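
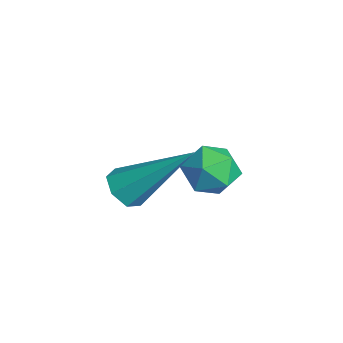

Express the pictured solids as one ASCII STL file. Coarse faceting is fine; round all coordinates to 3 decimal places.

solid 
facet normal 0.275 -0.038 0.961
outer loop
vertex -3.029 2.235 -1.278
vertex -3.617 1.667 -1.132
vertex -2.855 1.427 -1.36
endloop
endfacet
facet normal 0.831 0.124 0.543
outer loop
vertex -3.029 2.235 -1.278
vertex -2.855 1.427 -1.36
vertex -2.571 1.972 -1.919
endloop
endfacet
facet normal 0.670 0.720 0.183
outer loop
vertex -3.029 2.235 -1.278
vertex -2.571 1.972 -1.919
vertex -3.158 2.548 -2.037
endloop
endfacet
facet normal 0.016 0.925 0.379
outer loop
vertex -3.029 2.235 -1.278
vertex -3.158 2.548 -2.037
vertex -3.804 2.36 -1.551
endloop
endfacet
facet normal -0.229 0.458 0.859
outer loop
vertex -3.029 2.235 -1.278
vertex -3.804 2.36 -1.551
vertex -3.617 1.667 -1.132
endloop
endfacet
facet normal 0.912 -0.404 0.070
outer loop
vertex -2.571 1.972 -1.919
vertex -2.855 1.427 -1.36
vertex -2.876 1.24 -2.169
endloop
endfacet
facet normal 0.013 -0.666 0.746
outer loop
vertex -2.855 1.427 -1.36
vertex -3.617 1.667 -1.132
vertex -3.522 1.052 -1.683
endloop
endfacet
facet normal -0.802 0.135 0.582
outer loop
vertex -3.617 1.667 -1.132
vertex -3.804 2.36 -1.551
vertex -4.109 1.628 -1.801
endloop
endfacet
facet normal -0.407 0.892 -0.196
outer loop
vertex -3.804 2.36 -1.551
vertex -3.158 2.548 -2.037
vertex -3.825 2.173 -2.36
endloop
endfacet
facet normal 0.652 0.559 -0.512
outer loop
vertex -3.158 2.548 -2.037
vertex -2.571 1.972 -1.919
vertex -3.063 1.933 -2.588
endloop
endfacet
facet normal -0.016 -0.925 -0.379
outer loop
vertex -3.651 1.365 -2.442
vertex -2.876 1.24 -2.169
vertex -3.522 1.052 -1.683
endloop
endfacet
facet normal -0.670 -0.720 -0.183
outer loop
vertex -3.651 1.365 -2.442
vertex -3.522 1.052 -1.683
vertex -4.109 1.628 -1.801
endloop
endfacet
facet normal -0.831 -0.124 -0.543
outer loop
vertex -3.651 1.365 -2.442
vertex -4.109 1.628 -1.801
vertex -3.825 2.173 -2.36
endloop
endfacet
facet normal -0.275 0.038 -0.961
outer loop
vertex -3.651 1.365 -2.442
vertex -3.825 2.173 -2.36
vertex -3.063 1.933 -2.588
endloop
endfacet
facet normal 0.229 -0.458 -0.859
outer loop
vertex -3.651 1.365 -2.442
vertex -3.063 1.933 -2.588
vertex -2.876 1.24 -2.169
endloop
endfacet
facet normal 0.407 -0.892 0.196
outer loop
vertex -3.522 1.052 -1.683
vertex -2.876 1.24 -2.169
vertex -2.855 1.427 -1.36
endloop
endfacet
facet normal -0.652 -0.559 0.512
outer loop
vertex -4.109 1.628 -1.801
vertex -3.522 1.052 -1.683
vertex -3.617 1.667 -1.132
endloop
endfacet
facet normal -0.912 0.404 -0.070
outer loop
vertex -3.825 2.173 -2.36
vertex -4.109 1.628 -1.801
vertex -3.804 2.36 -1.551
endloop
endfacet
facet normal -0.013 0.666 -0.746
outer loop
vertex -3.063 1.933 -2.588
vertex -3.825 2.173 -2.36
vertex -3.158 2.548 -2.037
endloop
endfacet
facet normal 0.802 -0.135 -0.582
outer loop
vertex -2.876 1.24 -2.169
vertex -3.063 1.933 -2.588
vertex -2.571 1.972 -1.919
endloop
endfacet
facet normal -0.334 -0.654 -0.678
outer loop
vertex -0.762 -1.382 0.044
vertex -1.142 -0.969 -0.167
vertex -0.578 -1.08 -0.338
endloop
endfacet
facet normal 0.929 -0.313 0.200
outer loop
vertex -0.762 -1.382 0.044
vertex -0.578 -1.08 -0.338
vertex -0.418 0.449 1.307
endloop
endfacet
facet normal -0.334 -0.654 -0.679
outer loop
vertex -0.578 -1.08 -0.338
vertex -1.142 -0.969 -0.167
vertex -0.819 -0.694 -0.591
endloop
endfacet
facet normal 0.878 0.306 -0.369
outer loop
vertex -0.578 -1.08 -0.338
vertex -0.819 -0.694 -0.591
vertex -0.418 0.449 1.307
endloop
endfacet
facet normal -0.334 -0.654 -0.679
outer loop
vertex -0.819 -0.694 -0.591
vertex -1.142 -0.969 -0.167
vertex -1.303 -0.515 -0.525
endloop
endfacet
facet normal 0.227 0.812 -0.537
outer loop
vertex -0.819 -0.694 -0.591
vertex -1.303 -0.515 -0.525
vertex -0.418 0.449 1.307
endloop
endfacet
facet normal -0.334 -0.654 -0.679
outer loop
vertex -1.303 -0.515 -0.525
vertex -1.142 -0.969 -0.167
vertex -1.667 -0.678 -0.189
endloop
endfacet
facet normal -0.534 0.827 -0.177
outer loop
vertex -1.303 -0.515 -0.525
vertex -1.667 -0.678 -0.189
vertex -0.418 0.449 1.307
endloop
endfacet
facet normal -0.334 -0.654 -0.679
outer loop
vertex -1.667 -0.678 -0.189
vertex -1.142 -0.969 -0.167
vertex -1.635 -1.06 0.163
endloop
endfacet
facet normal -0.832 0.337 0.441
outer loop
vertex -1.667 -0.678 -0.189
vertex -1.635 -1.06 0.163
vertex -0.418 0.449 1.307
endloop
endfacet
facet normal -0.334 -0.654 -0.679
outer loop
vertex -1.635 -1.06 0.163
vertex -1.142 -0.969 -0.167
vertex -1.232 -1.374 0.267
endloop
endfacet
facet normal -0.443 -0.287 0.849
outer loop
vertex -1.635 -1.06 0.163
vertex -1.232 -1.374 0.267
vertex -0.418 0.449 1.307
endloop
endfacet
facet normal -0.333 -0.654 -0.679
outer loop
vertex -1.232 -1.374 0.267
vertex -1.142 -0.969 -0.167
vertex -0.762 -1.382 0.044
endloop
endfacet
facet normal 0.342 -0.576 0.742
outer loop
vertex -1.232 -1.374 0.267
vertex -0.762 -1.382 0.044
vertex -0.418 0.449 1.307
endloop
endfacet

endsolid


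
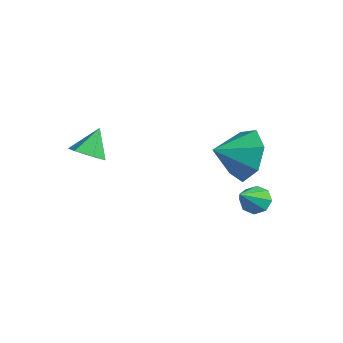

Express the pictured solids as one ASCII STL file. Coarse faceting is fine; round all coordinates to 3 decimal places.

solid 
facet normal -0.374 0.657 -0.654
outer loop
vertex 2.332 -0.666 2.251
vertex 2.029 -0.44 2.651
vertex 2.534 -0.354 2.449
endloop
endfacet
facet normal 0.875 -0.362 -0.322
outer loop
vertex 2.332 -0.666 2.251
vertex 2.534 -0.354 2.449
vertex 2.531 -1.32 3.529
endloop
endfacet
facet normal -0.374 0.656 -0.655
outer loop
vertex 2.534 -0.354 2.449
vertex 2.029 -0.44 2.651
vertex 2.44 -0.092 2.765
endloop
endfacet
facet normal 0.974 0.167 0.152
outer loop
vertex 2.534 -0.354 2.449
vertex 2.44 -0.092 2.765
vertex 2.531 -1.32 3.529
endloop
endfacet
facet normal -0.375 0.657 -0.654
outer loop
vertex 2.44 -0.092 2.765
vertex 2.029 -0.44 2.651
vertex 2.106 -0.034 3.015
endloop
endfacet
facet normal 0.582 0.460 0.671
outer loop
vertex 2.44 -0.092 2.765
vertex 2.106 -0.034 3.015
vertex 2.531 -1.32 3.529
endloop
endfacet
facet normal -0.374 0.657 -0.654
outer loop
vertex 2.106 -0.034 3.015
vertex 2.029 -0.44 2.651
vertex 1.727 -0.214 3.051
endloop
endfacet
facet normal -0.077 0.348 0.934
outer loop
vertex 2.106 -0.034 3.015
vertex 1.727 -0.214 3.051
vertex 2.531 -1.32 3.529
endloop
endfacet
facet normal -0.376 0.656 -0.654
outer loop
vertex 1.727 -0.214 3.051
vertex 2.029 -0.44 2.651
vertex 1.525 -0.526 2.854
endloop
endfacet
facet normal -0.609 -0.103 0.787
outer loop
vertex 1.727 -0.214 3.051
vertex 1.525 -0.526 2.854
vertex 2.531 -1.32 3.529
endloop
endfacet
facet normal -0.375 0.657 -0.653
outer loop
vertex 1.525 -0.526 2.854
vertex 2.029 -0.44 2.651
vertex 1.618 -0.787 2.538
endloop
endfacet
facet normal -0.709 -0.632 0.313
outer loop
vertex 1.525 -0.526 2.854
vertex 1.618 -0.787 2.538
vertex 2.531 -1.32 3.529
endloop
endfacet
facet normal -0.374 0.657 -0.655
outer loop
vertex 1.618 -0.787 2.538
vertex 2.029 -0.44 2.651
vertex 1.952 -0.846 2.288
endloop
endfacet
facet normal -0.317 -0.926 -0.206
outer loop
vertex 1.618 -0.787 2.538
vertex 1.952 -0.846 2.288
vertex 2.531 -1.32 3.529
endloop
endfacet
facet normal -0.375 0.656 -0.655
outer loop
vertex 1.952 -0.846 2.288
vertex 2.029 -0.44 2.651
vertex 2.332 -0.666 2.251
endloop
endfacet
facet normal 0.340 -0.815 -0.470
outer loop
vertex 1.952 -0.846 2.288
vertex 2.332 -0.666 2.251
vertex 2.531 -1.32 3.529
endloop
endfacet
facet normal 0.117 0.904 -0.410
outer loop
vertex 1.07 -0.358 2.883
vertex 0.493 0.075 3.673
vertex 1.55 -0.082 3.628
endloop
endfacet
facet normal 0.600 -0.795 -0.092
outer loop
vertex 1.07 -0.358 2.883
vertex 1.55 -0.082 3.628
vertex 0.347 -1.055 4.187
endloop
endfacet
facet normal 0.117 0.904 -0.411
outer loop
vertex 1.55 -0.082 3.628
vertex 0.493 0.075 3.673
vertex 1.235 0.313 4.407
endloop
endfacet
facet normal 0.668 -0.519 0.533
outer loop
vertex 1.55 -0.082 3.628
vertex 1.235 0.313 4.407
vertex 0.347 -1.055 4.187
endloop
endfacet
facet normal 0.116 0.905 -0.410
outer loop
vertex 1.235 0.313 4.407
vertex 0.493 0.075 3.673
vertex 0.36 0.528 4.634
endloop
endfacet
facet normal 0.179 -0.269 0.946
outer loop
vertex 1.235 0.313 4.407
vertex 0.36 0.528 4.634
vertex 0.347 -1.055 4.187
endloop
endfacet
facet normal 0.117 0.904 -0.410
outer loop
vertex 0.36 0.528 4.634
vertex 0.493 0.075 3.673
vertex -0.414 0.403 4.137
endloop
endfacet
facet normal -0.499 -0.232 0.835
outer loop
vertex 0.36 0.528 4.634
vertex -0.414 0.403 4.137
vertex 0.347 -1.055 4.187
endloop
endfacet
facet normal 0.117 0.904 -0.411
outer loop
vertex -0.414 0.403 4.137
vertex 0.493 0.075 3.673
vertex -0.506 0.03 3.291
endloop
endfacet
facet normal -0.854 -0.436 0.285
outer loop
vertex -0.414 0.403 4.137
vertex -0.506 0.03 3.291
vertex 0.347 -1.055 4.187
endloop
endfacet
facet normal 0.116 0.905 -0.410
outer loop
vertex -0.506 0.03 3.291
vertex 0.493 0.075 3.673
vertex 0.155 -0.308 2.733
endloop
endfacet
facet normal -0.619 -0.729 -0.292
outer loop
vertex -0.506 0.03 3.291
vertex 0.155 -0.308 2.733
vertex 0.347 -1.055 4.187
endloop
endfacet
facet normal 0.117 0.904 -0.410
outer loop
vertex 0.155 -0.308 2.733
vertex 0.493 0.075 3.673
vertex 1.07 -0.358 2.883
endloop
endfacet
facet normal 0.027 -0.888 -0.460
outer loop
vertex 0.155 -0.308 2.733
vertex 1.07 -0.358 2.883
vertex 0.347 -1.055 4.187
endloop
endfacet
facet normal 0.276 -0.555 -0.785
outer loop
vertex -1.716 -3.808 3.346
vertex -2.166 -4.25 3.5
vertex -2.316 -3.76 3.101
endloop
endfacet
facet normal 0.114 0.990 -0.086
outer loop
vertex -1.716 -3.808 3.346
vertex -2.316 -3.76 3.101
vertex -2.474 -3.63 4.38
endloop
endfacet
facet normal 0.275 -0.555 -0.785
outer loop
vertex -2.316 -3.76 3.101
vertex -2.166 -4.25 3.5
vertex -2.766 -4.202 3.256
endloop
endfacet
facet normal -0.719 0.677 -0.158
outer loop
vertex -2.316 -3.76 3.101
vertex -2.766 -4.202 3.256
vertex -2.474 -3.63 4.38
endloop
endfacet
facet normal 0.275 -0.554 -0.786
outer loop
vertex -2.766 -4.202 3.256
vertex -2.166 -4.25 3.5
vertex -2.616 -4.693 3.655
endloop
endfacet
facet normal -0.957 -0.064 0.281
outer loop
vertex -2.766 -4.202 3.256
vertex -2.616 -4.693 3.655
vertex -2.474 -3.63 4.38
endloop
endfacet
facet normal 0.275 -0.554 -0.786
outer loop
vertex -2.616 -4.693 3.655
vertex -2.166 -4.25 3.5
vertex -2.016 -4.741 3.899
endloop
endfacet
facet normal -0.361 -0.492 0.792
outer loop
vertex -2.616 -4.693 3.655
vertex -2.016 -4.741 3.899
vertex -2.474 -3.63 4.38
endloop
endfacet
facet normal 0.276 -0.554 -0.785
outer loop
vertex -2.016 -4.741 3.899
vertex -2.166 -4.25 3.5
vertex -1.565 -4.298 3.745
endloop
endfacet
facet normal 0.471 -0.180 0.864
outer loop
vertex -2.016 -4.741 3.899
vertex -1.565 -4.298 3.745
vertex -2.474 -3.63 4.38
endloop
endfacet
facet normal 0.276 -0.554 -0.785
outer loop
vertex -1.565 -4.298 3.745
vertex -2.166 -4.25 3.5
vertex -1.716 -3.808 3.346
endloop
endfacet
facet normal 0.710 0.563 0.423
outer loop
vertex -1.565 -4.298 3.745
vertex -1.716 -3.808 3.346
vertex -2.474 -3.63 4.38
endloop
endfacet

endsolid


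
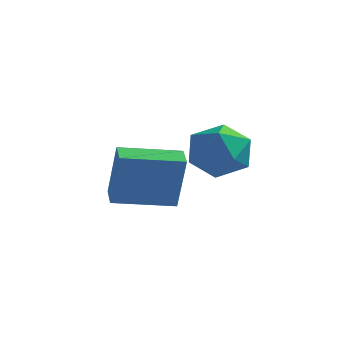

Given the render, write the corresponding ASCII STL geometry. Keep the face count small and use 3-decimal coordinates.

solid 
facet normal -0.995 0.094 0.029
outer loop
vertex 1.207 -3.071 1.613
vertex 1.241 -3.026 2.62
vertex 1.305 -2.179 2.075
endloop
endfacet
facet normal -0.730 0.376 -0.570
outer loop
vertex 1.207 -3.071 1.613
vertex 1.305 -2.179 2.075
vertex 1.847 -2.381 1.248
endloop
endfacet
facet normal -0.375 -0.137 -0.917
outer loop
vertex 1.207 -3.071 1.613
vertex 1.847 -2.381 1.248
vertex 2.118 -3.352 1.282
endloop
endfacet
facet normal -0.420 -0.736 -0.531
outer loop
vertex 1.207 -3.071 1.613
vertex 2.118 -3.352 1.282
vertex 1.744 -3.751 2.13
endloop
endfacet
facet normal -0.803 -0.593 0.054
outer loop
vertex 1.207 -3.071 1.613
vertex 1.744 -3.751 2.13
vertex 1.241 -3.026 2.62
endloop
endfacet
facet normal -0.264 0.883 -0.388
outer loop
vertex 1.847 -2.381 1.248
vertex 1.305 -2.179 2.075
vertex 2.276 -1.909 2.03
endloop
endfacet
facet normal -0.691 0.427 0.583
outer loop
vertex 1.305 -2.179 2.075
vertex 1.241 -3.026 2.62
vertex 1.902 -2.308 2.878
endloop
endfacet
facet normal -0.381 -0.684 0.622
outer loop
vertex 1.241 -3.026 2.62
vertex 1.744 -3.751 2.13
vertex 2.173 -3.279 2.912
endloop
endfacet
facet normal 0.239 -0.915 -0.325
outer loop
vertex 1.744 -3.751 2.13
vertex 2.118 -3.352 1.282
vertex 2.715 -3.481 2.085
endloop
endfacet
facet normal 0.312 0.054 -0.949
outer loop
vertex 2.118 -3.352 1.282
vertex 1.847 -2.381 1.248
vertex 2.779 -2.634 1.54
endloop
endfacet
facet normal 0.420 0.736 0.531
outer loop
vertex 2.813 -2.589 2.547
vertex 2.276 -1.909 2.03
vertex 1.902 -2.308 2.878
endloop
endfacet
facet normal 0.375 0.137 0.917
outer loop
vertex 2.813 -2.589 2.547
vertex 1.902 -2.308 2.878
vertex 2.173 -3.279 2.912
endloop
endfacet
facet normal 0.730 -0.376 0.570
outer loop
vertex 2.813 -2.589 2.547
vertex 2.173 -3.279 2.912
vertex 2.715 -3.481 2.085
endloop
endfacet
facet normal 0.995 -0.094 -0.029
outer loop
vertex 2.813 -2.589 2.547
vertex 2.715 -3.481 2.085
vertex 2.779 -2.634 1.54
endloop
endfacet
facet normal 0.803 0.593 -0.054
outer loop
vertex 2.813 -2.589 2.547
vertex 2.779 -2.634 1.54
vertex 2.276 -1.909 2.03
endloop
endfacet
facet normal -0.239 0.915 0.325
outer loop
vertex 1.902 -2.308 2.878
vertex 2.276 -1.909 2.03
vertex 1.305 -2.179 2.075
endloop
endfacet
facet normal -0.312 -0.054 0.949
outer loop
vertex 2.173 -3.279 2.912
vertex 1.902 -2.308 2.878
vertex 1.241 -3.026 2.62
endloop
endfacet
facet normal 0.264 -0.883 0.388
outer loop
vertex 2.715 -3.481 2.085
vertex 2.173 -3.279 2.912
vertex 1.744 -3.751 2.13
endloop
endfacet
facet normal 0.691 -0.427 -0.583
outer loop
vertex 2.779 -2.634 1.54
vertex 2.715 -3.481 2.085
vertex 2.118 -3.352 1.282
endloop
endfacet
facet normal 0.381 0.684 -0.622
outer loop
vertex 2.276 -1.909 2.03
vertex 2.779 -2.634 1.54
vertex 1.847 -2.381 1.248
endloop
endfacet
facet normal -0.831 -0.542 0.126
outer loop
vertex -1.053 -2.795 1.308
vertex -1.482 -2.108 1.437
vertex -1.412 -2.674 -0.533
endloop
endfacet
facet normal 0.523 -0.837 -0.157
outer loop
vertex 0.182 -1.632 -0.777
vertex -1.053 -2.795 1.308
vertex -1.412 -2.674 -0.533
endloop
endfacet
facet normal -0.830 -0.543 0.127
outer loop
vertex -1.412 -2.674 -0.533
vertex -1.482 -2.108 1.437
vertex -1.842 -1.987 -0.405
endloop
endfacet
facet normal -0.191 0.063 -0.980
outer loop
vertex -1.842 -1.987 -0.405
vertex 0.182 -1.632 -0.777
vertex -1.412 -2.674 -0.533
endloop
endfacet
facet normal 0.192 -0.064 0.979
outer loop
vertex -1.053 -2.795 1.308
vertex 0.112 -1.066 1.193
vertex -1.482 -2.108 1.437
endloop
endfacet
facet normal 0.523 -0.838 -0.157
outer loop
vertex 0.542 -1.753 1.065
vertex -1.053 -2.795 1.308
vertex 0.182 -1.632 -0.777
endloop
endfacet
facet normal 0.191 -0.063 0.980
outer loop
vertex 0.542 -1.753 1.065
vertex 0.112 -1.066 1.193
vertex -1.053 -2.795 1.308
endloop
endfacet
facet normal -0.523 0.837 0.157
outer loop
vertex -1.482 -2.108 1.437
vertex 0.112 -1.066 1.193
vertex -1.842 -1.987 -0.405
endloop
endfacet
facet normal -0.191 0.064 -0.979
outer loop
vertex -0.247 -0.945 -0.648
vertex 0.182 -1.632 -0.777
vertex -1.842 -1.987 -0.405
endloop
endfacet
facet normal -0.523 0.838 0.157
outer loop
vertex -1.842 -1.987 -0.405
vertex 0.112 -1.066 1.193
vertex -0.247 -0.945 -0.648
endloop
endfacet
facet normal 0.831 0.542 -0.127
outer loop
vertex -0.247 -0.945 -0.648
vertex 0.542 -1.753 1.065
vertex 0.182 -1.632 -0.777
endloop
endfacet
facet normal 0.830 0.543 -0.126
outer loop
vertex 0.112 -1.066 1.193
vertex 0.542 -1.753 1.065
vertex -0.247 -0.945 -0.648
endloop
endfacet

endsolid


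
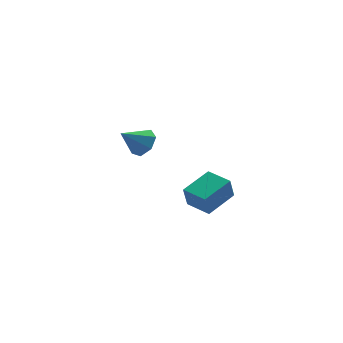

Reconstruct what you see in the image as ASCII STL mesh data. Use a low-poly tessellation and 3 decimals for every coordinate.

solid 
facet normal -0.844 -0.467 -0.263
outer loop
vertex -0.362 -4.388 1.455
vertex -1.121 -3.037 1.494
vertex -0.07 -4.187 0.163
endloop
endfacet
facet normal 0.490 -0.872 -0.025
outer loop
vertex 1.601 -3.263 0.686
vertex -0.362 -4.388 1.455
vertex -0.07 -4.187 0.163
endloop
endfacet
facet normal -0.844 -0.467 -0.263
outer loop
vertex -0.07 -4.187 0.163
vertex -1.121 -3.037 1.494
vertex -0.829 -2.836 0.202
endloop
endfacet
facet normal 0.218 0.151 -0.964
outer loop
vertex -0.829 -2.836 0.202
vertex 1.601 -3.263 0.686
vertex -0.07 -4.187 0.163
endloop
endfacet
facet normal -0.218 -0.151 0.964
outer loop
vertex -0.362 -4.388 1.455
vertex 0.55 -2.113 2.017
vertex -1.121 -3.037 1.494
endloop
endfacet
facet normal 0.490 -0.872 -0.025
outer loop
vertex 1.309 -3.464 1.978
vertex -0.362 -4.388 1.455
vertex 1.601 -3.263 0.686
endloop
endfacet
facet normal -0.218 -0.151 0.964
outer loop
vertex 1.309 -3.464 1.978
vertex 0.55 -2.113 2.017
vertex -0.362 -4.388 1.455
endloop
endfacet
facet normal -0.490 0.872 0.025
outer loop
vertex -1.121 -3.037 1.494
vertex 0.55 -2.113 2.017
vertex -0.829 -2.836 0.202
endloop
endfacet
facet normal 0.218 0.151 -0.964
outer loop
vertex 0.842 -1.912 0.725
vertex 1.601 -3.263 0.686
vertex -0.829 -2.836 0.202
endloop
endfacet
facet normal -0.490 0.872 0.025
outer loop
vertex -0.829 -2.836 0.202
vertex 0.55 -2.113 2.017
vertex 0.842 -1.912 0.725
endloop
endfacet
facet normal 0.844 0.467 0.263
outer loop
vertex 0.842 -1.912 0.725
vertex 1.309 -3.464 1.978
vertex 1.601 -3.263 0.686
endloop
endfacet
facet normal 0.844 0.467 0.263
outer loop
vertex 0.55 -2.113 2.017
vertex 1.309 -3.464 1.978
vertex 0.842 -1.912 0.725
endloop
endfacet
facet normal 0.764 0.093 -0.638
outer loop
vertex -0.758 3.183 1.75
vertex -1.355 3.66 1.105
vertex -0.792 4.046 1.835
endloop
endfacet
facet normal 0.220 -0.087 0.972
outer loop
vertex -0.758 3.183 1.75
vertex -0.792 4.046 1.835
vertex -2.685 3.5 2.215
endloop
endfacet
facet normal 0.764 0.092 -0.638
outer loop
vertex -0.792 4.046 1.835
vertex -1.355 3.66 1.105
vertex -1.249 4.618 1.37
endloop
endfacet
facet normal -0.021 0.620 0.784
outer loop
vertex -0.792 4.046 1.835
vertex -1.249 4.618 1.37
vertex -2.685 3.5 2.215
endloop
endfacet
facet normal 0.765 0.092 -0.638
outer loop
vertex -1.249 4.618 1.37
vertex -1.355 3.66 1.105
vertex -1.786 4.469 0.705
endloop
endfacet
facet normal -0.511 0.829 0.227
outer loop
vertex -1.249 4.618 1.37
vertex -1.786 4.469 0.705
vertex -2.685 3.5 2.215
endloop
endfacet
facet normal 0.764 0.092 -0.638
outer loop
vertex -1.786 4.469 0.705
vertex -1.355 3.66 1.105
vertex -1.999 3.71 0.341
endloop
endfacet
facet normal -0.881 0.381 -0.280
outer loop
vertex -1.786 4.469 0.705
vertex -1.999 3.71 0.341
vertex -2.685 3.5 2.215
endloop
endfacet
facet normal 0.764 0.093 -0.638
outer loop
vertex -1.999 3.71 0.341
vertex -1.355 3.66 1.105
vertex -1.726 2.914 0.552
endloop
endfacet
facet normal -0.851 -0.386 -0.355
outer loop
vertex -1.999 3.71 0.341
vertex -1.726 2.914 0.552
vertex -2.685 3.5 2.215
endloop
endfacet
facet normal 0.765 0.092 -0.638
outer loop
vertex -1.726 2.914 0.552
vertex -1.355 3.66 1.105
vertex -1.174 2.679 1.18
endloop
endfacet
facet normal -0.446 -0.893 0.058
outer loop
vertex -1.726 2.914 0.552
vertex -1.174 2.679 1.18
vertex -2.685 3.5 2.215
endloop
endfacet
facet normal 0.764 0.092 -0.639
outer loop
vertex -1.174 2.679 1.18
vertex -1.355 3.66 1.105
vertex -0.758 3.183 1.75
endloop
endfacet
facet normal 0.032 -0.760 0.649
outer loop
vertex -1.174 2.679 1.18
vertex -0.758 3.183 1.75
vertex -2.685 3.5 2.215
endloop
endfacet

endsolid


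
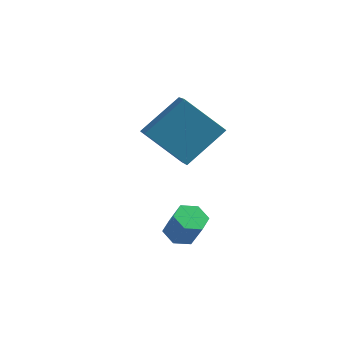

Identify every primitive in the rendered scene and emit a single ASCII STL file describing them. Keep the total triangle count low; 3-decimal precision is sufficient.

solid 
facet normal -0.399 0.228 -0.888
outer loop
vertex -2.241 -0.121 -4.303
vertex -2.834 -0.469 -4.126
vertex -2.771 0.222 -3.977
endloop
endfacet
facet normal 0.533 0.846 -0.023
outer loop
vertex -2.241 -0.121 -4.303
vertex -2.771 0.222 -3.977
vertex -1.714 -0.422 -3.131
endloop
endfacet
facet normal 0.534 0.845 -0.023
outer loop
vertex -1.714 -0.422 -3.131
vertex -2.771 0.222 -3.977
vertex -2.243 -0.079 -2.805
endloop
endfacet
facet normal 0.400 -0.228 0.888
outer loop
vertex -1.714 -0.422 -3.131
vertex -2.243 -0.079 -2.805
vertex -2.306 -0.771 -2.954
endloop
endfacet
facet normal -0.400 0.228 -0.888
outer loop
vertex -2.771 0.222 -3.977
vertex -2.834 -0.469 -4.126
vertex -3.363 -0.127 -3.8
endloop
endfacet
facet normal -0.380 0.840 0.387
outer loop
vertex -2.771 0.222 -3.977
vertex -3.363 -0.127 -3.8
vertex -2.243 -0.079 -2.805
endloop
endfacet
facet normal -0.379 0.841 0.386
outer loop
vertex -2.243 -0.079 -2.805
vertex -3.363 -0.127 -3.8
vertex -2.836 -0.428 -2.628
endloop
endfacet
facet normal 0.399 -0.228 0.888
outer loop
vertex -2.243 -0.079 -2.805
vertex -2.836 -0.428 -2.628
vertex -2.306 -0.771 -2.954
endloop
endfacet
facet normal -0.400 0.228 -0.888
outer loop
vertex -3.363 -0.127 -3.8
vertex -2.834 -0.469 -4.126
vertex -3.426 -0.818 -3.949
endloop
endfacet
facet normal -0.913 -0.005 0.409
outer loop
vertex -3.363 -0.127 -3.8
vertex -3.426 -0.818 -3.949
vertex -2.836 -0.428 -2.628
endloop
endfacet
facet normal -0.913 -0.005 0.409
outer loop
vertex -2.836 -0.428 -2.628
vertex -3.426 -0.818 -3.949
vertex -2.899 -1.119 -2.777
endloop
endfacet
facet normal 0.399 -0.228 0.888
outer loop
vertex -2.836 -0.428 -2.628
vertex -2.899 -1.119 -2.777
vertex -2.306 -0.771 -2.954
endloop
endfacet
facet normal -0.400 0.228 -0.888
outer loop
vertex -3.426 -0.818 -3.949
vertex -2.834 -0.469 -4.126
vertex -2.897 -1.161 -4.275
endloop
endfacet
facet normal -0.534 -0.845 0.023
outer loop
vertex -3.426 -0.818 -3.949
vertex -2.897 -1.161 -4.275
vertex -2.899 -1.119 -2.777
endloop
endfacet
facet normal -0.533 -0.846 0.023
outer loop
vertex -2.899 -1.119 -2.777
vertex -2.897 -1.161 -4.275
vertex -2.369 -1.462 -3.103
endloop
endfacet
facet normal 0.399 -0.228 0.888
outer loop
vertex -2.899 -1.119 -2.777
vertex -2.369 -1.462 -3.103
vertex -2.306 -0.771 -2.954
endloop
endfacet
facet normal -0.399 0.228 -0.888
outer loop
vertex -2.897 -1.161 -4.275
vertex -2.834 -0.469 -4.126
vertex -2.304 -0.812 -4.452
endloop
endfacet
facet normal 0.379 -0.841 -0.387
outer loop
vertex -2.897 -1.161 -4.275
vertex -2.304 -0.812 -4.452
vertex -2.369 -1.462 -3.103
endloop
endfacet
facet normal 0.380 -0.840 -0.387
outer loop
vertex -2.369 -1.462 -3.103
vertex -2.304 -0.812 -4.452
vertex -1.777 -1.113 -3.28
endloop
endfacet
facet normal 0.400 -0.228 0.888
outer loop
vertex -2.369 -1.462 -3.103
vertex -1.777 -1.113 -3.28
vertex -2.306 -0.771 -2.954
endloop
endfacet
facet normal -0.399 0.228 -0.888
outer loop
vertex -2.304 -0.812 -4.452
vertex -2.834 -0.469 -4.126
vertex -2.241 -0.121 -4.303
endloop
endfacet
facet normal 0.913 0.005 -0.409
outer loop
vertex -2.304 -0.812 -4.452
vertex -2.241 -0.121 -4.303
vertex -1.777 -1.113 -3.28
endloop
endfacet
facet normal 0.913 0.005 -0.409
outer loop
vertex -1.777 -1.113 -3.28
vertex -2.241 -0.121 -4.303
vertex -1.714 -0.422 -3.131
endloop
endfacet
facet normal 0.400 -0.228 0.888
outer loop
vertex -1.777 -1.113 -3.28
vertex -1.714 -0.422 -3.131
vertex -2.306 -0.771 -2.954
endloop
endfacet
facet normal -0.762 0.011 0.647
outer loop
vertex -3.332 1.672 1.872
vertex -3.874 2.783 1.215
vertex -4.468 0.34 0.556
endloop
endfacet
facet normal 0.387 -0.794 0.469
outer loop
vertex -2.806 0.317 -0.855
vertex -3.332 1.672 1.872
vertex -4.468 0.34 0.556
endloop
endfacet
facet normal -0.762 0.011 0.647
outer loop
vertex -4.468 0.34 0.556
vertex -3.874 2.783 1.215
vertex -5.01 1.451 -0.101
endloop
endfacet
facet normal -0.519 -0.608 -0.601
outer loop
vertex -5.01 1.451 -0.101
vertex -2.806 0.317 -0.855
vertex -4.468 0.34 0.556
endloop
endfacet
facet normal 0.519 0.608 0.601
outer loop
vertex -3.332 1.672 1.872
vertex -2.212 2.76 -0.196
vertex -3.874 2.783 1.215
endloop
endfacet
facet normal 0.387 -0.794 0.469
outer loop
vertex -1.67 1.649 0.461
vertex -3.332 1.672 1.872
vertex -2.806 0.317 -0.855
endloop
endfacet
facet normal 0.519 0.608 0.601
outer loop
vertex -1.67 1.649 0.461
vertex -2.212 2.76 -0.196
vertex -3.332 1.672 1.872
endloop
endfacet
facet normal -0.387 0.794 -0.469
outer loop
vertex -3.874 2.783 1.215
vertex -2.212 2.76 -0.196
vertex -5.01 1.451 -0.101
endloop
endfacet
facet normal -0.519 -0.608 -0.601
outer loop
vertex -3.348 1.428 -1.512
vertex -2.806 0.317 -0.855
vertex -5.01 1.451 -0.101
endloop
endfacet
facet normal -0.387 0.794 -0.469
outer loop
vertex -5.01 1.451 -0.101
vertex -2.212 2.76 -0.196
vertex -3.348 1.428 -1.512
endloop
endfacet
facet normal 0.762 -0.011 -0.647
outer loop
vertex -3.348 1.428 -1.512
vertex -1.67 1.649 0.461
vertex -2.806 0.317 -0.855
endloop
endfacet
facet normal 0.762 -0.011 -0.647
outer loop
vertex -2.212 2.76 -0.196
vertex -1.67 1.649 0.461
vertex -3.348 1.428 -1.512
endloop
endfacet

endsolid


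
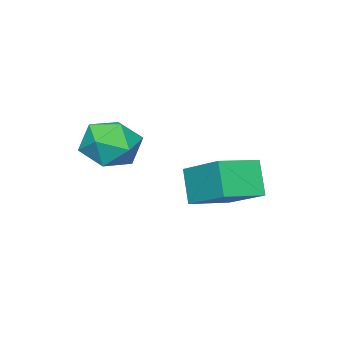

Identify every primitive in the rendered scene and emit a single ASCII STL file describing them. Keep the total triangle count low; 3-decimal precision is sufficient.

solid 
facet normal -0.320 -0.384 0.866
outer loop
vertex -2.202 3.644 2.787
vertex -3.674 4.195 2.487
vertex -2.65 1.948 1.869
endloop
endfacet
facet normal 0.920 -0.344 0.187
outer loop
vertex -2.186 2.505 0.613
vertex -2.202 3.644 2.787
vertex -2.65 1.948 1.869
endloop
endfacet
facet normal -0.320 -0.384 0.866
outer loop
vertex -2.65 1.948 1.869
vertex -3.674 4.195 2.487
vertex -4.122 2.499 1.569
endloop
endfacet
facet normal -0.226 -0.857 -0.464
outer loop
vertex -4.122 2.499 1.569
vertex -2.186 2.505 0.613
vertex -2.65 1.948 1.869
endloop
endfacet
facet normal 0.226 0.857 0.464
outer loop
vertex -2.202 3.644 2.787
vertex -3.21 4.752 1.231
vertex -3.674 4.195 2.487
endloop
endfacet
facet normal 0.920 -0.344 0.187
outer loop
vertex -1.738 4.201 1.531
vertex -2.202 3.644 2.787
vertex -2.186 2.505 0.613
endloop
endfacet
facet normal 0.226 0.857 0.464
outer loop
vertex -1.738 4.201 1.531
vertex -3.21 4.752 1.231
vertex -2.202 3.644 2.787
endloop
endfacet
facet normal -0.920 0.344 -0.187
outer loop
vertex -3.674 4.195 2.487
vertex -3.21 4.752 1.231
vertex -4.122 2.499 1.569
endloop
endfacet
facet normal -0.226 -0.857 -0.464
outer loop
vertex -3.658 3.056 0.313
vertex -2.186 2.505 0.613
vertex -4.122 2.499 1.569
endloop
endfacet
facet normal -0.920 0.344 -0.187
outer loop
vertex -4.122 2.499 1.569
vertex -3.21 4.752 1.231
vertex -3.658 3.056 0.313
endloop
endfacet
facet normal 0.320 0.384 -0.866
outer loop
vertex -3.658 3.056 0.313
vertex -1.738 4.201 1.531
vertex -2.186 2.505 0.613
endloop
endfacet
facet normal 0.320 0.384 -0.866
outer loop
vertex -3.21 4.752 1.231
vertex -1.738 4.201 1.531
vertex -3.658 3.056 0.313
endloop
endfacet
facet normal -0.601 0.333 0.727
outer loop
vertex -0.541 1.987 3.913
vertex -0.562 0.996 4.349
vertex 0.198 1.705 4.653
endloop
endfacet
facet normal -0.170 0.853 0.494
outer loop
vertex -0.541 1.987 3.913
vertex 0.198 1.705 4.653
vertex 0.495 2.271 3.779
endloop
endfacet
facet normal -0.283 0.937 -0.205
outer loop
vertex -0.541 1.987 3.913
vertex 0.495 2.271 3.779
vertex -0.081 1.912 2.935
endloop
endfacet
facet normal -0.784 0.470 -0.405
outer loop
vertex -0.541 1.987 3.913
vertex -0.081 1.912 2.935
vertex -0.735 1.124 3.288
endloop
endfacet
facet normal -0.980 0.096 0.171
outer loop
vertex -0.541 1.987 3.913
vertex -0.735 1.124 3.288
vertex -0.562 0.996 4.349
endloop
endfacet
facet normal 0.504 0.636 0.584
outer loop
vertex 0.495 2.271 3.779
vertex 0.198 1.705 4.653
vertex 1.115 1.456 4.132
endloop
endfacet
facet normal -0.193 -0.204 0.960
outer loop
vertex 0.198 1.705 4.653
vertex -0.562 0.996 4.349
vertex 0.461 0.668 4.485
endloop
endfacet
facet normal -0.807 -0.588 0.061
outer loop
vertex -0.562 0.996 4.349
vertex -0.735 1.124 3.288
vertex -0.115 0.309 3.641
endloop
endfacet
facet normal -0.490 0.017 -0.871
outer loop
vertex -0.735 1.124 3.288
vertex -0.081 1.912 2.935
vertex 0.182 0.875 2.767
endloop
endfacet
facet normal 0.321 0.773 -0.548
outer loop
vertex -0.081 1.912 2.935
vertex 0.495 2.271 3.779
vertex 0.942 1.584 3.071
endloop
endfacet
facet normal 0.784 -0.470 0.405
outer loop
vertex 0.921 0.593 3.507
vertex 1.115 1.456 4.132
vertex 0.461 0.668 4.485
endloop
endfacet
facet normal 0.283 -0.937 0.205
outer loop
vertex 0.921 0.593 3.507
vertex 0.461 0.668 4.485
vertex -0.115 0.309 3.641
endloop
endfacet
facet normal 0.170 -0.853 -0.494
outer loop
vertex 0.921 0.593 3.507
vertex -0.115 0.309 3.641
vertex 0.182 0.875 2.767
endloop
endfacet
facet normal 0.601 -0.333 -0.727
outer loop
vertex 0.921 0.593 3.507
vertex 0.182 0.875 2.767
vertex 0.942 1.584 3.071
endloop
endfacet
facet normal 0.980 -0.096 -0.171
outer loop
vertex 0.921 0.593 3.507
vertex 0.942 1.584 3.071
vertex 1.115 1.456 4.132
endloop
endfacet
facet normal 0.490 -0.017 0.871
outer loop
vertex 0.461 0.668 4.485
vertex 1.115 1.456 4.132
vertex 0.198 1.705 4.653
endloop
endfacet
facet normal -0.321 -0.773 0.548
outer loop
vertex -0.115 0.309 3.641
vertex 0.461 0.668 4.485
vertex -0.562 0.996 4.349
endloop
endfacet
facet normal -0.504 -0.636 -0.584
outer loop
vertex 0.182 0.875 2.767
vertex -0.115 0.309 3.641
vertex -0.735 1.124 3.288
endloop
endfacet
facet normal 0.193 0.204 -0.960
outer loop
vertex 0.942 1.584 3.071
vertex 0.182 0.875 2.767
vertex -0.081 1.912 2.935
endloop
endfacet
facet normal 0.807 0.588 -0.061
outer loop
vertex 1.115 1.456 4.132
vertex 0.942 1.584 3.071
vertex 0.495 2.271 3.779
endloop
endfacet

endsolid


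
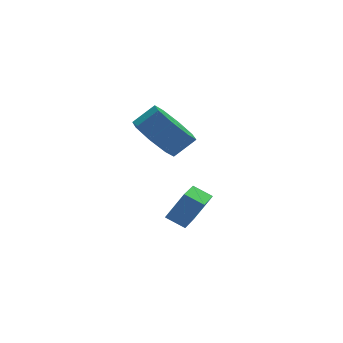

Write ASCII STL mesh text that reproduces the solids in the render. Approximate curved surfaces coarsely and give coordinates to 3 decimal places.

solid 
facet normal -0.748 0.079 -0.659
outer loop
vertex -2.456 2.189 0.956
vertex -2.953 2.811 1.594
vertex -2.276 2.94 0.842
endloop
endfacet
facet normal 0.623 -0.261 -0.737
outer loop
vertex -2.456 2.189 0.956
vertex -2.276 2.94 0.842
vertex -1.671 2.107 1.649
endloop
endfacet
facet normal 0.622 -0.262 -0.737
outer loop
vertex -1.671 2.107 1.649
vertex -2.276 2.94 0.842
vertex -1.491 2.857 1.534
endloop
endfacet
facet normal 0.748 -0.078 0.659
outer loop
vertex -1.671 2.107 1.649
vertex -1.491 2.857 1.534
vertex -2.167 2.729 2.286
endloop
endfacet
facet normal -0.748 0.078 -0.660
outer loop
vertex -2.276 2.94 0.842
vertex -2.953 2.811 1.594
vertex -2.492 3.615 1.167
endloop
endfacet
facet normal 0.604 0.494 -0.625
outer loop
vertex -2.276 2.94 0.842
vertex -2.492 3.615 1.167
vertex -1.491 2.857 1.534
endloop
endfacet
facet normal 0.604 0.494 -0.625
outer loop
vertex -1.491 2.857 1.534
vertex -2.492 3.615 1.167
vertex -1.707 3.533 1.86
endloop
endfacet
facet normal 0.748 -0.079 0.659
outer loop
vertex -1.491 2.857 1.534
vertex -1.707 3.533 1.86
vertex -2.167 2.729 2.286
endloop
endfacet
facet normal -0.748 0.079 -0.659
outer loop
vertex -2.492 3.615 1.167
vertex -2.953 2.811 1.594
vertex -2.978 3.82 1.743
endloop
endfacet
facet normal 0.231 0.962 -0.148
outer loop
vertex -2.492 3.615 1.167
vertex -2.978 3.82 1.743
vertex -1.707 3.533 1.86
endloop
endfacet
facet normal 0.231 0.962 -0.148
outer loop
vertex -1.707 3.533 1.86
vertex -2.978 3.82 1.743
vertex -2.193 3.738 2.435
endloop
endfacet
facet normal 0.747 -0.078 0.660
outer loop
vertex -1.707 3.533 1.86
vertex -2.193 3.738 2.435
vertex -2.167 2.729 2.286
endloop
endfacet
facet normal -0.748 0.079 -0.659
outer loop
vertex -2.978 3.82 1.743
vertex -2.953 2.811 1.594
vertex -3.449 3.433 2.231
endloop
endfacet
facet normal -0.278 0.865 0.418
outer loop
vertex -2.978 3.82 1.743
vertex -3.449 3.433 2.231
vertex -2.193 3.738 2.435
endloop
endfacet
facet normal -0.278 0.865 0.417
outer loop
vertex -2.193 3.738 2.435
vertex -3.449 3.433 2.231
vertex -2.664 3.351 2.924
endloop
endfacet
facet normal 0.748 -0.078 0.659
outer loop
vertex -2.193 3.738 2.435
vertex -2.664 3.351 2.924
vertex -2.167 2.729 2.286
endloop
endfacet
facet normal -0.748 0.078 -0.659
outer loop
vertex -3.449 3.433 2.231
vertex -2.953 2.811 1.594
vertex -3.629 2.683 2.346
endloop
endfacet
facet normal -0.623 0.263 0.737
outer loop
vertex -3.449 3.433 2.231
vertex -3.629 2.683 2.346
vertex -2.664 3.351 2.924
endloop
endfacet
facet normal -0.623 0.261 0.738
outer loop
vertex -2.664 3.351 2.924
vertex -3.629 2.683 2.346
vertex -2.844 2.6 3.038
endloop
endfacet
facet normal 0.748 -0.079 0.659
outer loop
vertex -2.664 3.351 2.924
vertex -2.844 2.6 3.038
vertex -2.167 2.729 2.286
endloop
endfacet
facet normal -0.748 0.079 -0.659
outer loop
vertex -3.629 2.683 2.346
vertex -2.953 2.811 1.594
vertex -3.413 2.007 2.02
endloop
endfacet
facet normal -0.604 -0.494 0.625
outer loop
vertex -3.629 2.683 2.346
vertex -3.413 2.007 2.02
vertex -2.844 2.6 3.038
endloop
endfacet
facet normal -0.604 -0.494 0.625
outer loop
vertex -2.844 2.6 3.038
vertex -3.413 2.007 2.02
vertex -2.628 1.925 2.713
endloop
endfacet
facet normal 0.748 -0.078 0.660
outer loop
vertex -2.844 2.6 3.038
vertex -2.628 1.925 2.713
vertex -2.167 2.729 2.286
endloop
endfacet
facet normal -0.747 0.078 -0.660
outer loop
vertex -3.413 2.007 2.02
vertex -2.953 2.811 1.594
vertex -2.927 1.802 1.445
endloop
endfacet
facet normal -0.231 -0.962 0.148
outer loop
vertex -3.413 2.007 2.02
vertex -2.927 1.802 1.445
vertex -2.628 1.925 2.713
endloop
endfacet
facet normal -0.231 -0.962 0.148
outer loop
vertex -2.628 1.925 2.713
vertex -2.927 1.802 1.445
vertex -2.142 1.72 2.137
endloop
endfacet
facet normal 0.748 -0.079 0.659
outer loop
vertex -2.628 1.925 2.713
vertex -2.142 1.72 2.137
vertex -2.167 2.729 2.286
endloop
endfacet
facet normal -0.748 0.078 -0.659
outer loop
vertex -2.927 1.802 1.445
vertex -2.953 2.811 1.594
vertex -2.456 2.189 0.956
endloop
endfacet
facet normal 0.278 -0.865 -0.417
outer loop
vertex -2.927 1.802 1.445
vertex -2.456 2.189 0.956
vertex -2.142 1.72 2.137
endloop
endfacet
facet normal 0.278 -0.865 -0.417
outer loop
vertex -2.142 1.72 2.137
vertex -2.456 2.189 0.956
vertex -1.671 2.107 1.649
endloop
endfacet
facet normal 0.748 -0.079 0.659
outer loop
vertex -2.142 1.72 2.137
vertex -1.671 2.107 1.649
vertex -2.167 2.729 2.286
endloop
endfacet
facet normal -0.545 -0.798 0.255
outer loop
vertex -1.644 1.473 -1.202
vertex -2.177 1.961 -0.814
vertex -2.295 1.586 -2.24
endloop
endfacet
facet normal 0.650 -0.596 -0.472
outer loop
vertex -1.383 2.919 -2.666
vertex -1.644 1.473 -1.202
vertex -2.295 1.586 -2.24
endloop
endfacet
facet normal -0.545 -0.798 0.255
outer loop
vertex -2.295 1.586 -2.24
vertex -2.177 1.961 -0.814
vertex -2.828 2.074 -1.852
endloop
endfacet
facet normal -0.529 0.093 -0.843
outer loop
vertex -2.828 2.074 -1.852
vertex -1.383 2.919 -2.666
vertex -2.295 1.586 -2.24
endloop
endfacet
facet normal 0.529 -0.093 0.843
outer loop
vertex -1.644 1.473 -1.202
vertex -1.265 3.294 -1.24
vertex -2.177 1.961 -0.814
endloop
endfacet
facet normal 0.650 -0.596 -0.472
outer loop
vertex -0.732 2.806 -1.628
vertex -1.644 1.473 -1.202
vertex -1.383 2.919 -2.666
endloop
endfacet
facet normal 0.529 -0.093 0.843
outer loop
vertex -0.732 2.806 -1.628
vertex -1.265 3.294 -1.24
vertex -1.644 1.473 -1.202
endloop
endfacet
facet normal -0.650 0.596 0.472
outer loop
vertex -2.177 1.961 -0.814
vertex -1.265 3.294 -1.24
vertex -2.828 2.074 -1.852
endloop
endfacet
facet normal -0.529 0.093 -0.843
outer loop
vertex -1.916 3.407 -2.278
vertex -1.383 2.919 -2.666
vertex -2.828 2.074 -1.852
endloop
endfacet
facet normal -0.650 0.596 0.472
outer loop
vertex -2.828 2.074 -1.852
vertex -1.265 3.294 -1.24
vertex -1.916 3.407 -2.278
endloop
endfacet
facet normal 0.545 0.798 -0.255
outer loop
vertex -1.916 3.407 -2.278
vertex -0.732 2.806 -1.628
vertex -1.383 2.919 -2.666
endloop
endfacet
facet normal 0.545 0.798 -0.255
outer loop
vertex -1.265 3.294 -1.24
vertex -0.732 2.806 -1.628
vertex -1.916 3.407 -2.278
endloop
endfacet

endsolid


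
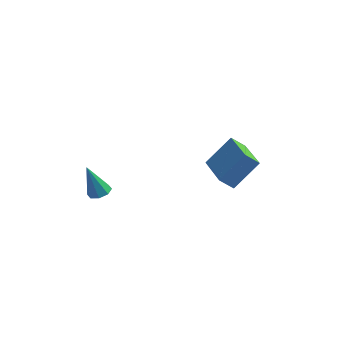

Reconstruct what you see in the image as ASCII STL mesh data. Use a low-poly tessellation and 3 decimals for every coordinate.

solid 
facet normal 0.334 0.009 -0.943
outer loop
vertex -3.121 0.768 -3.332
vertex -3.673 0.598 -3.529
vertex -3.397 1.132 -3.426
endloop
endfacet
facet normal 0.599 0.593 0.538
outer loop
vertex -3.121 0.768 -3.332
vertex -3.397 1.132 -3.426
vertex -4.267 0.582 -1.851
endloop
endfacet
facet normal 0.335 0.009 -0.942
outer loop
vertex -3.397 1.132 -3.426
vertex -3.673 0.598 -3.529
vertex -3.835 1.184 -3.581
endloop
endfacet
facet normal -0.004 0.945 0.328
outer loop
vertex -3.397 1.132 -3.426
vertex -3.835 1.184 -3.581
vertex -4.267 0.582 -1.851
endloop
endfacet
facet normal 0.334 0.009 -0.942
outer loop
vertex -3.835 1.184 -3.581
vertex -3.673 0.598 -3.529
vertex -4.177 0.892 -3.705
endloop
endfacet
facet normal -0.666 0.741 0.092
outer loop
vertex -3.835 1.184 -3.581
vertex -4.177 0.892 -3.705
vertex -4.267 0.582 -1.851
endloop
endfacet
facet normal 0.334 0.009 -0.942
outer loop
vertex -4.177 0.892 -3.705
vertex -3.673 0.598 -3.529
vertex -4.224 0.428 -3.726
endloop
endfacet
facet normal -0.994 0.102 -0.031
outer loop
vertex -4.177 0.892 -3.705
vertex -4.224 0.428 -3.726
vertex -4.267 0.582 -1.851
endloop
endfacet
facet normal 0.334 0.010 -0.943
outer loop
vertex -4.224 0.428 -3.726
vertex -3.673 0.598 -3.529
vertex -3.948 0.063 -3.632
endloop
endfacet
facet normal -0.801 -0.598 0.031
outer loop
vertex -4.224 0.428 -3.726
vertex -3.948 0.063 -3.632
vertex -4.267 0.582 -1.851
endloop
endfacet
facet normal 0.335 0.009 -0.942
outer loop
vertex -3.948 0.063 -3.632
vertex -3.673 0.598 -3.529
vertex -3.511 0.012 -3.477
endloop
endfacet
facet normal -0.197 -0.950 0.242
outer loop
vertex -3.948 0.063 -3.632
vertex -3.511 0.012 -3.477
vertex -4.267 0.582 -1.851
endloop
endfacet
facet normal 0.334 0.009 -0.943
outer loop
vertex -3.511 0.012 -3.477
vertex -3.673 0.598 -3.529
vertex -3.168 0.304 -3.353
endloop
endfacet
facet normal 0.463 -0.747 0.477
outer loop
vertex -3.511 0.012 -3.477
vertex -3.168 0.304 -3.353
vertex -4.267 0.582 -1.851
endloop
endfacet
facet normal 0.334 0.009 -0.943
outer loop
vertex -3.168 0.304 -3.353
vertex -3.673 0.598 -3.529
vertex -3.121 0.768 -3.332
endloop
endfacet
facet normal 0.793 -0.107 0.600
outer loop
vertex -3.168 0.304 -3.353
vertex -3.121 0.768 -3.332
vertex -4.267 0.582 -1.851
endloop
endfacet
facet normal -0.672 -0.261 0.693
outer loop
vertex 2.915 2.054 -0.574
vertex 1.835 3.788 -0.967
vertex 1.927 1.144 -1.875
endloop
endfacet
facet normal 0.519 -0.834 0.189
outer loop
vertex 2.565 1.392 -2.533
vertex 2.915 2.054 -0.574
vertex 1.927 1.144 -1.875
endloop
endfacet
facet normal -0.671 -0.261 0.693
outer loop
vertex 1.927 1.144 -1.875
vertex 1.835 3.788 -0.967
vertex 0.847 2.878 -2.267
endloop
endfacet
facet normal -0.528 -0.486 -0.696
outer loop
vertex 0.847 2.878 -2.267
vertex 2.565 1.392 -2.533
vertex 1.927 1.144 -1.875
endloop
endfacet
facet normal 0.528 0.487 0.696
outer loop
vertex 2.915 2.054 -0.574
vertex 2.473 4.036 -1.625
vertex 1.835 3.788 -0.967
endloop
endfacet
facet normal 0.519 -0.834 0.189
outer loop
vertex 3.553 2.302 -1.233
vertex 2.915 2.054 -0.574
vertex 2.565 1.392 -2.533
endloop
endfacet
facet normal 0.529 0.487 0.695
outer loop
vertex 3.553 2.302 -1.233
vertex 2.473 4.036 -1.625
vertex 2.915 2.054 -0.574
endloop
endfacet
facet normal -0.519 0.834 -0.189
outer loop
vertex 1.835 3.788 -0.967
vertex 2.473 4.036 -1.625
vertex 0.847 2.878 -2.267
endloop
endfacet
facet normal -0.529 -0.487 -0.695
outer loop
vertex 1.485 3.126 -2.926
vertex 2.565 1.392 -2.533
vertex 0.847 2.878 -2.267
endloop
endfacet
facet normal -0.519 0.834 -0.189
outer loop
vertex 0.847 2.878 -2.267
vertex 2.473 4.036 -1.625
vertex 1.485 3.126 -2.926
endloop
endfacet
facet normal 0.672 0.261 -0.693
outer loop
vertex 1.485 3.126 -2.926
vertex 3.553 2.302 -1.233
vertex 2.565 1.392 -2.533
endloop
endfacet
facet normal 0.672 0.262 -0.693
outer loop
vertex 2.473 4.036 -1.625
vertex 3.553 2.302 -1.233
vertex 1.485 3.126 -2.926
endloop
endfacet

endsolid


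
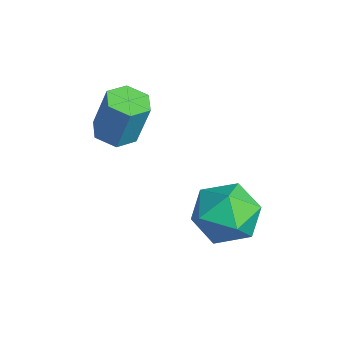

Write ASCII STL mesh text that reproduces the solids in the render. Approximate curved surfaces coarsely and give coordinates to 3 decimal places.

solid 
facet normal -0.181 -0.220 -0.959
outer loop
vertex -1.996 -3.685 -2.215
vertex -2.685 -3.546 -2.117
vertex -2.243 -3.028 -2.319
endloop
endfacet
facet normal 0.920 0.307 -0.244
outer loop
vertex -1.996 -3.685 -2.215
vertex -2.243 -3.028 -2.319
vertex -1.706 -3.334 -0.682
endloop
endfacet
facet normal 0.920 0.307 -0.244
outer loop
vertex -1.706 -3.334 -0.682
vertex -2.243 -3.028 -2.319
vertex -1.953 -2.677 -0.785
endloop
endfacet
facet normal 0.182 0.219 0.959
outer loop
vertex -1.706 -3.334 -0.682
vertex -1.953 -2.677 -0.785
vertex -2.395 -3.194 -0.583
endloop
endfacet
facet normal -0.181 -0.219 -0.959
outer loop
vertex -2.243 -3.028 -2.319
vertex -2.685 -3.546 -2.117
vertex -2.932 -2.888 -2.221
endloop
endfacet
facet normal 0.159 0.955 -0.249
outer loop
vertex -2.243 -3.028 -2.319
vertex -2.932 -2.888 -2.221
vertex -1.953 -2.677 -0.785
endloop
endfacet
facet normal 0.159 0.955 -0.249
outer loop
vertex -1.953 -2.677 -0.785
vertex -2.932 -2.888 -2.221
vertex -2.642 -2.537 -0.687
endloop
endfacet
facet normal 0.181 0.220 0.959
outer loop
vertex -1.953 -2.677 -0.785
vertex -2.642 -2.537 -0.687
vertex -2.395 -3.194 -0.583
endloop
endfacet
facet normal -0.182 -0.220 -0.958
outer loop
vertex -2.932 -2.888 -2.221
vertex -2.685 -3.546 -2.117
vertex -3.374 -3.406 -2.018
endloop
endfacet
facet normal -0.762 0.648 -0.004
outer loop
vertex -2.932 -2.888 -2.221
vertex -3.374 -3.406 -2.018
vertex -2.642 -2.537 -0.687
endloop
endfacet
facet normal -0.762 0.648 -0.004
outer loop
vertex -2.642 -2.537 -0.687
vertex -3.374 -3.406 -2.018
vertex -3.084 -3.055 -0.485
endloop
endfacet
facet normal 0.181 0.220 0.959
outer loop
vertex -2.642 -2.537 -0.687
vertex -3.084 -3.055 -0.485
vertex -2.395 -3.194 -0.583
endloop
endfacet
facet normal -0.182 -0.219 -0.959
outer loop
vertex -3.374 -3.406 -2.018
vertex -2.685 -3.546 -2.117
vertex -3.127 -4.063 -1.915
endloop
endfacet
facet normal -0.920 -0.307 0.244
outer loop
vertex -3.374 -3.406 -2.018
vertex -3.127 -4.063 -1.915
vertex -3.084 -3.055 -0.485
endloop
endfacet
facet normal -0.920 -0.307 0.244
outer loop
vertex -3.084 -3.055 -0.485
vertex -3.127 -4.063 -1.915
vertex -2.837 -3.712 -0.381
endloop
endfacet
facet normal 0.181 0.220 0.959
outer loop
vertex -3.084 -3.055 -0.485
vertex -2.837 -3.712 -0.381
vertex -2.395 -3.194 -0.583
endloop
endfacet
facet normal -0.181 -0.220 -0.959
outer loop
vertex -3.127 -4.063 -1.915
vertex -2.685 -3.546 -2.117
vertex -2.438 -4.203 -2.013
endloop
endfacet
facet normal -0.159 -0.955 0.249
outer loop
vertex -3.127 -4.063 -1.915
vertex -2.438 -4.203 -2.013
vertex -2.837 -3.712 -0.381
endloop
endfacet
facet normal -0.159 -0.955 0.249
outer loop
vertex -2.837 -3.712 -0.381
vertex -2.438 -4.203 -2.013
vertex -2.148 -3.852 -0.479
endloop
endfacet
facet normal 0.181 0.219 0.959
outer loop
vertex -2.837 -3.712 -0.381
vertex -2.148 -3.852 -0.479
vertex -2.395 -3.194 -0.583
endloop
endfacet
facet normal -0.181 -0.220 -0.959
outer loop
vertex -2.438 -4.203 -2.013
vertex -2.685 -3.546 -2.117
vertex -1.996 -3.685 -2.215
endloop
endfacet
facet normal 0.762 -0.648 0.004
outer loop
vertex -2.438 -4.203 -2.013
vertex -1.996 -3.685 -2.215
vertex -2.148 -3.852 -0.479
endloop
endfacet
facet normal 0.762 -0.648 0.004
outer loop
vertex -2.148 -3.852 -0.479
vertex -1.996 -3.685 -2.215
vertex -1.706 -3.334 -0.682
endloop
endfacet
facet normal 0.182 0.220 0.958
outer loop
vertex -2.148 -3.852 -0.479
vertex -1.706 -3.334 -0.682
vertex -2.395 -3.194 -0.583
endloop
endfacet
facet normal -0.828 -0.560 0.004
outer loop
vertex -0.724 -1.135 -4.111
vertex -0.102 -2.056 -4.285
vertex -0.326 -1.718 -3.236
endloop
endfacet
facet normal -0.907 0.013 0.421
outer loop
vertex -0.724 -1.135 -4.111
vertex -0.326 -1.718 -3.236
vertex -0.303 -0.594 -3.22
endloop
endfacet
facet normal -0.804 0.594 0.020
outer loop
vertex -0.724 -1.135 -4.111
vertex -0.303 -0.594 -3.22
vertex -0.064 -0.236 -4.259
endloop
endfacet
facet normal -0.662 0.380 -0.646
outer loop
vertex -0.724 -1.135 -4.111
vertex -0.064 -0.236 -4.259
vertex 0.06 -1.14 -4.918
endloop
endfacet
facet normal -0.677 -0.333 -0.656
outer loop
vertex -0.724 -1.135 -4.111
vertex 0.06 -1.14 -4.918
vertex -0.102 -2.056 -4.285
endloop
endfacet
facet normal -0.396 -0.005 0.918
outer loop
vertex -0.303 -0.594 -3.22
vertex -0.326 -1.718 -3.236
vertex 0.58 -1.18 -2.842
endloop
endfacet
facet normal -0.269 -0.932 0.243
outer loop
vertex -0.326 -1.718 -3.236
vertex -0.102 -2.056 -4.285
vertex 0.704 -2.084 -3.501
endloop
endfacet
facet normal -0.023 -0.566 -0.824
outer loop
vertex -0.102 -2.056 -4.285
vertex 0.06 -1.14 -4.918
vertex 0.943 -1.726 -4.54
endloop
endfacet
facet normal 0.001 0.589 -0.808
outer loop
vertex 0.06 -1.14 -4.918
vertex -0.064 -0.236 -4.259
vertex 0.966 -0.602 -4.524
endloop
endfacet
facet normal -0.230 0.935 0.269
outer loop
vertex -0.064 -0.236 -4.259
vertex -0.303 -0.594 -3.22
vertex 0.742 -0.264 -3.475
endloop
endfacet
facet normal 0.662 -0.380 0.646
outer loop
vertex 1.364 -1.185 -3.649
vertex 0.58 -1.18 -2.842
vertex 0.704 -2.084 -3.501
endloop
endfacet
facet normal 0.804 -0.594 -0.020
outer loop
vertex 1.364 -1.185 -3.649
vertex 0.704 -2.084 -3.501
vertex 0.943 -1.726 -4.54
endloop
endfacet
facet normal 0.907 -0.013 -0.421
outer loop
vertex 1.364 -1.185 -3.649
vertex 0.943 -1.726 -4.54
vertex 0.966 -0.602 -4.524
endloop
endfacet
facet normal 0.828 0.560 -0.004
outer loop
vertex 1.364 -1.185 -3.649
vertex 0.966 -0.602 -4.524
vertex 0.742 -0.264 -3.475
endloop
endfacet
facet normal 0.677 0.333 0.656
outer loop
vertex 1.364 -1.185 -3.649
vertex 0.742 -0.264 -3.475
vertex 0.58 -1.18 -2.842
endloop
endfacet
facet normal -0.001 -0.589 0.808
outer loop
vertex 0.704 -2.084 -3.501
vertex 0.58 -1.18 -2.842
vertex -0.326 -1.718 -3.236
endloop
endfacet
facet normal 0.230 -0.935 -0.269
outer loop
vertex 0.943 -1.726 -4.54
vertex 0.704 -2.084 -3.501
vertex -0.102 -2.056 -4.285
endloop
endfacet
facet normal 0.396 0.005 -0.918
outer loop
vertex 0.966 -0.602 -4.524
vertex 0.943 -1.726 -4.54
vertex 0.06 -1.14 -4.918
endloop
endfacet
facet normal 0.269 0.932 -0.243
outer loop
vertex 0.742 -0.264 -3.475
vertex 0.966 -0.602 -4.524
vertex -0.064 -0.236 -4.259
endloop
endfacet
facet normal 0.023 0.566 0.824
outer loop
vertex 0.58 -1.18 -2.842
vertex 0.742 -0.264 -3.475
vertex -0.303 -0.594 -3.22
endloop
endfacet

endsolid


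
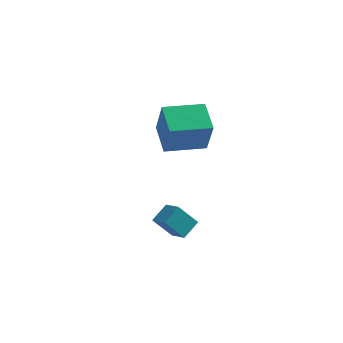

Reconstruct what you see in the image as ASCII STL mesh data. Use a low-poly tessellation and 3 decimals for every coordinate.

solid 
facet normal -0.767 0.542 -0.344
outer loop
vertex 1.596 -1.392 -0.341
vertex 1.883 -0.678 0.145
vertex 2.245 -1.042 -1.237
endloop
endfacet
facet normal -0.314 -0.785 -0.534
outer loop
vertex 2.897 -1.502 -0.945
vertex 1.596 -1.392 -0.341
vertex 2.245 -1.042 -1.237
endloop
endfacet
facet normal -0.767 0.542 -0.344
outer loop
vertex 2.245 -1.042 -1.237
vertex 1.883 -0.678 0.145
vertex 2.532 -0.328 -0.751
endloop
endfacet
facet normal 0.559 0.301 -0.773
outer loop
vertex 2.532 -0.328 -0.751
vertex 2.897 -1.502 -0.945
vertex 2.245 -1.042 -1.237
endloop
endfacet
facet normal -0.559 -0.301 0.773
outer loop
vertex 1.596 -1.392 -0.341
vertex 2.535 -1.138 0.437
vertex 1.883 -0.678 0.145
endloop
endfacet
facet normal -0.314 -0.785 -0.534
outer loop
vertex 2.248 -1.852 -0.049
vertex 1.596 -1.392 -0.341
vertex 2.897 -1.502 -0.945
endloop
endfacet
facet normal -0.559 -0.301 0.773
outer loop
vertex 2.248 -1.852 -0.049
vertex 2.535 -1.138 0.437
vertex 1.596 -1.392 -0.341
endloop
endfacet
facet normal 0.314 0.785 0.534
outer loop
vertex 1.883 -0.678 0.145
vertex 2.535 -1.138 0.437
vertex 2.532 -0.328 -0.751
endloop
endfacet
facet normal 0.559 0.301 -0.773
outer loop
vertex 3.184 -0.788 -0.459
vertex 2.897 -1.502 -0.945
vertex 2.532 -0.328 -0.751
endloop
endfacet
facet normal 0.314 0.785 0.534
outer loop
vertex 2.532 -0.328 -0.751
vertex 2.535 -1.138 0.437
vertex 3.184 -0.788 -0.459
endloop
endfacet
facet normal 0.767 -0.542 0.344
outer loop
vertex 3.184 -0.788 -0.459
vertex 2.248 -1.852 -0.049
vertex 2.897 -1.502 -0.945
endloop
endfacet
facet normal 0.767 -0.542 0.344
outer loop
vertex 2.535 -1.138 0.437
vertex 2.248 -1.852 -0.049
vertex 3.184 -0.788 -0.459
endloop
endfacet
facet normal -0.499 0.748 0.437
outer loop
vertex 0.354 2.989 3.237
vertex 1.785 3.976 3.179
vertex -0.113 3.576 1.7
endloop
endfacet
facet normal -0.823 -0.568 0.033
outer loop
vertex 0.615 2.484 1.061
vertex 0.354 2.989 3.237
vertex -0.113 3.576 1.7
endloop
endfacet
facet normal -0.499 0.748 0.438
outer loop
vertex -0.113 3.576 1.7
vertex 1.785 3.976 3.179
vertex 1.318 4.564 1.642
endloop
endfacet
facet normal -0.274 0.343 -0.898
outer loop
vertex 1.318 4.564 1.642
vertex 0.615 2.484 1.061
vertex -0.113 3.576 1.7
endloop
endfacet
facet normal 0.273 -0.344 0.898
outer loop
vertex 0.354 2.989 3.237
vertex 2.513 2.884 2.54
vertex 1.785 3.976 3.179
endloop
endfacet
facet normal -0.823 -0.567 0.033
outer loop
vertex 1.082 1.896 2.598
vertex 0.354 2.989 3.237
vertex 0.615 2.484 1.061
endloop
endfacet
facet normal 0.273 -0.343 0.899
outer loop
vertex 1.082 1.896 2.598
vertex 2.513 2.884 2.54
vertex 0.354 2.989 3.237
endloop
endfacet
facet normal 0.823 0.568 -0.033
outer loop
vertex 1.785 3.976 3.179
vertex 2.513 2.884 2.54
vertex 1.318 4.564 1.642
endloop
endfacet
facet normal -0.273 0.343 -0.899
outer loop
vertex 2.046 3.471 1.003
vertex 0.615 2.484 1.061
vertex 1.318 4.564 1.642
endloop
endfacet
facet normal 0.823 0.567 -0.033
outer loop
vertex 1.318 4.564 1.642
vertex 2.513 2.884 2.54
vertex 2.046 3.471 1.003
endloop
endfacet
facet normal 0.498 -0.748 -0.438
outer loop
vertex 2.046 3.471 1.003
vertex 1.082 1.896 2.598
vertex 0.615 2.484 1.061
endloop
endfacet
facet normal 0.499 -0.748 -0.437
outer loop
vertex 2.513 2.884 2.54
vertex 1.082 1.896 2.598
vertex 2.046 3.471 1.003
endloop
endfacet

endsolid


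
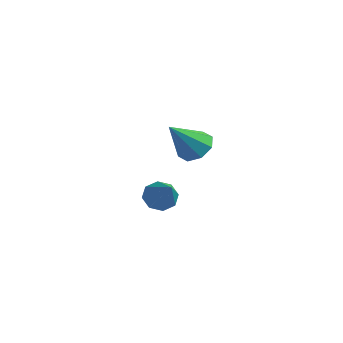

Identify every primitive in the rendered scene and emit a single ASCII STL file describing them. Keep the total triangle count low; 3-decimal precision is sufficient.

solid 
facet normal 0.262 0.588 -0.765
outer loop
vertex 0.992 2.45 2.187
vertex 0.425 2.501 2.032
vertex 0.789 2.801 2.387
endloop
endfacet
facet normal 0.690 -0.013 0.724
outer loop
vertex 0.992 2.45 2.187
vertex 0.789 2.801 2.387
vertex 0.075 1.719 3.048
endloop
endfacet
facet normal 0.262 0.588 -0.765
outer loop
vertex 0.789 2.801 2.387
vertex 0.425 2.501 2.032
vertex 0.372 2.976 2.379
endloop
endfacet
facet normal 0.165 0.433 0.886
outer loop
vertex 0.789 2.801 2.387
vertex 0.372 2.976 2.379
vertex 0.075 1.719 3.048
endloop
endfacet
facet normal 0.264 0.588 -0.765
outer loop
vertex 0.372 2.976 2.379
vertex 0.425 2.501 2.032
vertex -0.013 2.873 2.167
endloop
endfacet
facet normal -0.517 0.494 0.699
outer loop
vertex 0.372 2.976 2.379
vertex -0.013 2.873 2.167
vertex 0.075 1.719 3.048
endloop
endfacet
facet normal 0.264 0.588 -0.764
outer loop
vertex -0.013 2.873 2.167
vertex 0.425 2.501 2.032
vertex -0.142 2.553 1.876
endloop
endfacet
facet normal -0.952 0.136 0.273
outer loop
vertex -0.013 2.873 2.167
vertex -0.142 2.553 1.876
vertex 0.075 1.719 3.048
endloop
endfacet
facet normal 0.264 0.588 -0.764
outer loop
vertex -0.142 2.553 1.876
vertex 0.425 2.501 2.032
vertex 0.061 2.202 1.676
endloop
endfacet
facet normal -0.890 -0.433 -0.143
outer loop
vertex -0.142 2.553 1.876
vertex 0.061 2.202 1.676
vertex 0.075 1.719 3.048
endloop
endfacet
facet normal 0.264 0.588 -0.764
outer loop
vertex 0.061 2.202 1.676
vertex 0.425 2.501 2.032
vertex 0.477 2.027 1.685
endloop
endfacet
facet normal -0.364 -0.880 -0.306
outer loop
vertex 0.061 2.202 1.676
vertex 0.477 2.027 1.685
vertex 0.075 1.719 3.048
endloop
endfacet
facet normal 0.261 0.589 -0.765
outer loop
vertex 0.477 2.027 1.685
vertex 0.425 2.501 2.032
vertex 0.863 2.13 1.896
endloop
endfacet
facet normal 0.316 -0.941 -0.119
outer loop
vertex 0.477 2.027 1.685
vertex 0.863 2.13 1.896
vertex 0.075 1.719 3.048
endloop
endfacet
facet normal 0.262 0.589 -0.764
outer loop
vertex 0.863 2.13 1.896
vertex 0.425 2.501 2.032
vertex 0.992 2.45 2.187
endloop
endfacet
facet normal 0.753 -0.583 0.307
outer loop
vertex 0.863 2.13 1.896
vertex 0.992 2.45 2.187
vertex 0.075 1.719 3.048
endloop
endfacet
facet normal -0.572 0.483 -0.663
outer loop
vertex -1.151 3.917 -1.55
vertex -1.596 3.809 -1.245
vertex -1.228 4.217 -1.265
endloop
endfacet
facet normal 0.941 0.325 -0.088
outer loop
vertex -1.151 3.917 -1.55
vertex -1.228 4.217 -1.265
vertex -0.744 3.091 -0.255
endloop
endfacet
facet normal -0.570 0.482 -0.665
outer loop
vertex -1.228 4.217 -1.265
vertex -1.596 3.809 -1.245
vertex -1.521 4.279 -0.969
endloop
endfacet
facet normal 0.597 0.662 0.452
outer loop
vertex -1.228 4.217 -1.265
vertex -1.521 4.279 -0.969
vertex -0.744 3.091 -0.255
endloop
endfacet
facet normal -0.573 0.481 -0.664
outer loop
vertex -1.521 4.279 -0.969
vertex -1.596 3.809 -1.245
vertex -1.857 4.065 -0.834
endloop
endfacet
facet normal 0.011 0.521 0.854
outer loop
vertex -1.521 4.279 -0.969
vertex -1.857 4.065 -0.834
vertex -0.744 3.091 -0.255
endloop
endfacet
facet normal -0.572 0.482 -0.664
outer loop
vertex -1.857 4.065 -0.834
vertex -1.596 3.809 -1.245
vertex -2.041 3.701 -0.94
endloop
endfacet
facet normal -0.473 -0.017 0.881
outer loop
vertex -1.857 4.065 -0.834
vertex -2.041 3.701 -0.94
vertex -0.744 3.091 -0.255
endloop
endfacet
facet normal -0.572 0.482 -0.664
outer loop
vertex -2.041 3.701 -0.94
vertex -1.596 3.809 -1.245
vertex -1.964 3.4 -1.225
endloop
endfacet
facet normal -0.572 -0.636 0.517
outer loop
vertex -2.041 3.701 -0.94
vertex -1.964 3.4 -1.225
vertex -0.744 3.091 -0.255
endloop
endfacet
facet normal -0.571 0.481 -0.665
outer loop
vertex -1.964 3.4 -1.225
vertex -1.596 3.809 -1.245
vertex -1.671 3.339 -1.521
endloop
endfacet
facet normal -0.227 -0.974 -0.024
outer loop
vertex -1.964 3.4 -1.225
vertex -1.671 3.339 -1.521
vertex -0.744 3.091 -0.255
endloop
endfacet
facet normal -0.572 0.481 -0.664
outer loop
vertex -1.671 3.339 -1.521
vertex -1.596 3.809 -1.245
vertex -1.334 3.553 -1.656
endloop
endfacet
facet normal 0.358 -0.832 -0.425
outer loop
vertex -1.671 3.339 -1.521
vertex -1.334 3.553 -1.656
vertex -0.744 3.091 -0.255
endloop
endfacet
facet normal -0.572 0.481 -0.664
outer loop
vertex -1.334 3.553 -1.656
vertex -1.596 3.809 -1.245
vertex -1.151 3.917 -1.55
endloop
endfacet
facet normal 0.843 -0.292 -0.451
outer loop
vertex -1.334 3.553 -1.656
vertex -1.151 3.917 -1.55
vertex -0.744 3.091 -0.255
endloop
endfacet

endsolid


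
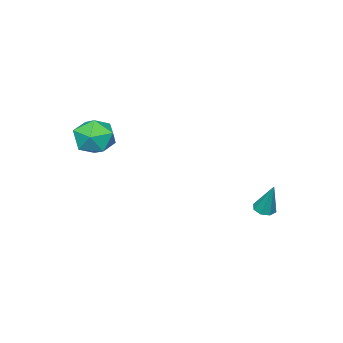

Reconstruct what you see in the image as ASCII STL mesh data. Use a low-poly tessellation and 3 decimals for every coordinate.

solid 
facet normal -0.988 0.073 -0.137
outer loop
vertex 2.087 -1.906 0.184
vertex 1.998 -2.983 0.254
vertex 1.919 -2.374 1.146
endloop
endfacet
facet normal -0.733 0.653 0.190
outer loop
vertex 2.087 -1.906 0.184
vertex 1.919 -2.374 1.146
vertex 2.625 -1.556 1.057
endloop
endfacet
facet normal -0.236 0.943 -0.233
outer loop
vertex 2.087 -1.906 0.184
vertex 2.625 -1.556 1.057
vertex 3.139 -1.661 0.109
endloop
endfacet
facet normal -0.185 0.542 -0.820
outer loop
vertex 2.087 -1.906 0.184
vertex 3.139 -1.661 0.109
vertex 2.752 -2.542 -0.386
endloop
endfacet
facet normal -0.649 0.004 -0.761
outer loop
vertex 2.087 -1.906 0.184
vertex 2.752 -2.542 -0.386
vertex 1.998 -2.983 0.254
endloop
endfacet
facet normal -0.415 0.444 0.794
outer loop
vertex 2.625 -1.556 1.057
vertex 1.919 -2.374 1.146
vertex 2.868 -2.418 1.666
endloop
endfacet
facet normal -0.827 -0.495 0.265
outer loop
vertex 1.919 -2.374 1.146
vertex 1.998 -2.983 0.254
vertex 2.481 -3.299 1.171
endloop
endfacet
facet normal -0.279 -0.605 -0.746
outer loop
vertex 1.998 -2.983 0.254
vertex 2.752 -2.542 -0.386
vertex 2.995 -3.404 0.223
endloop
endfacet
facet normal 0.473 0.265 -0.841
outer loop
vertex 2.752 -2.542 -0.386
vertex 3.139 -1.661 0.109
vertex 3.701 -2.586 0.134
endloop
endfacet
facet normal 0.390 0.914 0.110
outer loop
vertex 3.139 -1.661 0.109
vertex 2.625 -1.556 1.057
vertex 3.622 -1.977 1.026
endloop
endfacet
facet normal 0.185 -0.542 0.820
outer loop
vertex 3.533 -3.054 1.096
vertex 2.868 -2.418 1.666
vertex 2.481 -3.299 1.171
endloop
endfacet
facet normal 0.236 -0.943 0.233
outer loop
vertex 3.533 -3.054 1.096
vertex 2.481 -3.299 1.171
vertex 2.995 -3.404 0.223
endloop
endfacet
facet normal 0.733 -0.653 -0.190
outer loop
vertex 3.533 -3.054 1.096
vertex 2.995 -3.404 0.223
vertex 3.701 -2.586 0.134
endloop
endfacet
facet normal 0.988 -0.073 0.137
outer loop
vertex 3.533 -3.054 1.096
vertex 3.701 -2.586 0.134
vertex 3.622 -1.977 1.026
endloop
endfacet
facet normal 0.649 -0.004 0.761
outer loop
vertex 3.533 -3.054 1.096
vertex 3.622 -1.977 1.026
vertex 2.868 -2.418 1.666
endloop
endfacet
facet normal -0.473 -0.265 0.841
outer loop
vertex 2.481 -3.299 1.171
vertex 2.868 -2.418 1.666
vertex 1.919 -2.374 1.146
endloop
endfacet
facet normal -0.390 -0.914 -0.110
outer loop
vertex 2.995 -3.404 0.223
vertex 2.481 -3.299 1.171
vertex 1.998 -2.983 0.254
endloop
endfacet
facet normal 0.415 -0.444 -0.794
outer loop
vertex 3.701 -2.586 0.134
vertex 2.995 -3.404 0.223
vertex 2.752 -2.542 -0.386
endloop
endfacet
facet normal 0.827 0.495 -0.265
outer loop
vertex 3.622 -1.977 1.026
vertex 3.701 -2.586 0.134
vertex 3.139 -1.661 0.109
endloop
endfacet
facet normal 0.279 0.605 0.746
outer loop
vertex 2.868 -2.418 1.666
vertex 3.622 -1.977 1.026
vertex 2.625 -1.556 1.057
endloop
endfacet
facet normal -0.127 -0.367 -0.921
outer loop
vertex -2.616 2.468 -4.679
vertex -3.135 2.309 -4.544
vertex -2.907 2.772 -4.76
endloop
endfacet
facet normal 0.730 0.680 -0.073
outer loop
vertex -2.616 2.468 -4.679
vertex -2.907 2.772 -4.76
vertex -2.905 2.971 -2.876
endloop
endfacet
facet normal -0.128 -0.367 -0.921
outer loop
vertex -2.907 2.772 -4.76
vertex -3.135 2.309 -4.544
vertex -3.332 2.805 -4.714
endloop
endfacet
facet normal 0.066 0.992 -0.105
outer loop
vertex -2.907 2.772 -4.76
vertex -3.332 2.805 -4.714
vertex -2.905 2.971 -2.876
endloop
endfacet
facet normal -0.126 -0.366 -0.922
outer loop
vertex -3.332 2.805 -4.714
vertex -3.135 2.309 -4.544
vertex -3.642 2.546 -4.569
endloop
endfacet
facet normal -0.619 0.782 0.073
outer loop
vertex -3.332 2.805 -4.714
vertex -3.642 2.546 -4.569
vertex -2.905 2.971 -2.876
endloop
endfacet
facet normal -0.126 -0.367 -0.922
outer loop
vertex -3.642 2.546 -4.569
vertex -3.135 2.309 -4.544
vertex -3.655 2.149 -4.409
endloop
endfacet
facet normal -0.918 0.174 0.356
outer loop
vertex -3.642 2.546 -4.569
vertex -3.655 2.149 -4.409
vertex -2.905 2.971 -2.876
endloop
endfacet
facet normal -0.126 -0.367 -0.922
outer loop
vertex -3.655 2.149 -4.409
vertex -3.135 2.309 -4.544
vertex -3.364 1.845 -4.328
endloop
endfacet
facet normal -0.660 -0.478 0.579
outer loop
vertex -3.655 2.149 -4.409
vertex -3.364 1.845 -4.328
vertex -2.905 2.971 -2.876
endloop
endfacet
facet normal -0.128 -0.366 -0.922
outer loop
vertex -3.364 1.845 -4.328
vertex -3.135 2.309 -4.544
vertex -2.939 1.812 -4.374
endloop
endfacet
facet normal 0.005 -0.791 0.612
outer loop
vertex -3.364 1.845 -4.328
vertex -2.939 1.812 -4.374
vertex -2.905 2.971 -2.876
endloop
endfacet
facet normal -0.128 -0.366 -0.922
outer loop
vertex -2.939 1.812 -4.374
vertex -3.135 2.309 -4.544
vertex -2.629 2.071 -4.52
endloop
endfacet
facet normal 0.689 -0.581 0.434
outer loop
vertex -2.939 1.812 -4.374
vertex -2.629 2.071 -4.52
vertex -2.905 2.971 -2.876
endloop
endfacet
facet normal -0.128 -0.365 -0.922
outer loop
vertex -2.629 2.071 -4.52
vertex -3.135 2.309 -4.544
vertex -2.616 2.468 -4.679
endloop
endfacet
facet normal 0.988 0.028 0.151
outer loop
vertex -2.629 2.071 -4.52
vertex -2.616 2.468 -4.679
vertex -2.905 2.971 -2.876
endloop
endfacet

endsolid


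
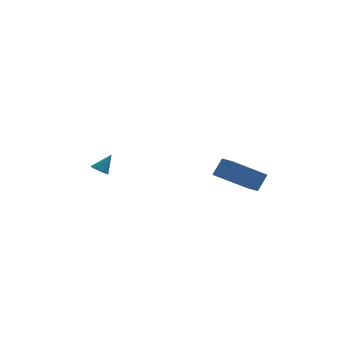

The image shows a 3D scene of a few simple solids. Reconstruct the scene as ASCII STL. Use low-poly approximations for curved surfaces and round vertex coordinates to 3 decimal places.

solid 
facet normal -0.577 -0.272 -0.770
outer loop
vertex -2.162 2.928 -0.521
vertex -2.529 3.296 -0.376
vertex -2.109 3.353 -0.711
endloop
endfacet
facet normal 0.966 -0.196 -0.170
outer loop
vertex -2.162 2.928 -0.521
vertex -2.109 3.353 -0.711
vertex -1.831 3.624 0.556
endloop
endfacet
facet normal -0.578 -0.270 -0.770
outer loop
vertex -2.109 3.353 -0.711
vertex -2.529 3.296 -0.376
vertex -2.372 3.736 -0.648
endloop
endfacet
facet normal 0.766 0.574 -0.291
outer loop
vertex -2.109 3.353 -0.711
vertex -2.372 3.736 -0.648
vertex -1.831 3.624 0.556
endloop
endfacet
facet normal -0.577 -0.271 -0.771
outer loop
vertex -2.372 3.736 -0.648
vertex -2.529 3.296 -0.376
vertex -2.753 3.788 -0.381
endloop
endfacet
facet normal 0.152 0.988 0.024
outer loop
vertex -2.372 3.736 -0.648
vertex -2.753 3.788 -0.381
vertex -1.831 3.624 0.556
endloop
endfacet
facet normal -0.577 -0.270 -0.771
outer loop
vertex -2.753 3.788 -0.381
vertex -2.529 3.296 -0.376
vertex -2.966 3.47 -0.11
endloop
endfacet
facet normal -0.415 0.735 0.537
outer loop
vertex -2.753 3.788 -0.381
vertex -2.966 3.47 -0.11
vertex -1.831 3.624 0.556
endloop
endfacet
facet normal -0.577 -0.270 -0.771
outer loop
vertex -2.966 3.47 -0.11
vertex -2.529 3.296 -0.376
vertex -2.849 3.021 -0.04
endloop
endfacet
facet normal -0.506 0.002 0.862
outer loop
vertex -2.966 3.47 -0.11
vertex -2.849 3.021 -0.04
vertex -1.831 3.624 0.556
endloop
endfacet
facet normal -0.577 -0.270 -0.771
outer loop
vertex -2.849 3.021 -0.04
vertex -2.529 3.296 -0.376
vertex -2.492 2.78 -0.223
endloop
endfacet
facet normal -0.055 -0.654 0.755
outer loop
vertex -2.849 3.021 -0.04
vertex -2.492 2.78 -0.223
vertex -1.831 3.624 0.556
endloop
endfacet
facet normal -0.576 -0.270 -0.772
outer loop
vertex -2.492 2.78 -0.223
vertex -2.529 3.296 -0.376
vertex -2.162 2.928 -0.521
endloop
endfacet
facet normal 0.600 -0.743 0.296
outer loop
vertex -2.492 2.78 -0.223
vertex -2.162 2.928 -0.521
vertex -1.831 3.624 0.556
endloop
endfacet
facet normal -0.503 -0.265 -0.823
outer loop
vertex 1.817 -4.521 1.85
vertex 1.629 -3.442 1.617
vertex 3.598 -4.45 0.738
endloop
endfacet
facet normal 0.168 -0.964 0.208
outer loop
vertex 4.151 -4.158 1.643
vertex 1.817 -4.521 1.85
vertex 3.598 -4.45 0.738
endloop
endfacet
facet normal -0.503 -0.266 -0.822
outer loop
vertex 3.598 -4.45 0.738
vertex 1.629 -3.442 1.617
vertex 3.409 -3.371 0.505
endloop
endfacet
facet normal 0.848 0.034 -0.529
outer loop
vertex 3.409 -3.371 0.505
vertex 4.151 -4.158 1.643
vertex 3.598 -4.45 0.738
endloop
endfacet
facet normal -0.848 -0.034 0.529
outer loop
vertex 1.817 -4.521 1.85
vertex 2.182 -3.15 2.522
vertex 1.629 -3.442 1.617
endloop
endfacet
facet normal 0.168 -0.964 0.208
outer loop
vertex 2.371 -4.229 2.755
vertex 1.817 -4.521 1.85
vertex 4.151 -4.158 1.643
endloop
endfacet
facet normal -0.847 -0.034 0.530
outer loop
vertex 2.371 -4.229 2.755
vertex 2.182 -3.15 2.522
vertex 1.817 -4.521 1.85
endloop
endfacet
facet normal -0.168 0.964 -0.208
outer loop
vertex 1.629 -3.442 1.617
vertex 2.182 -3.15 2.522
vertex 3.409 -3.371 0.505
endloop
endfacet
facet normal 0.848 0.033 -0.530
outer loop
vertex 3.963 -3.079 1.41
vertex 4.151 -4.158 1.643
vertex 3.409 -3.371 0.505
endloop
endfacet
facet normal -0.168 0.964 -0.208
outer loop
vertex 3.409 -3.371 0.505
vertex 2.182 -3.15 2.522
vertex 3.963 -3.079 1.41
endloop
endfacet
facet normal 0.503 0.265 0.822
outer loop
vertex 3.963 -3.079 1.41
vertex 2.371 -4.229 2.755
vertex 4.151 -4.158 1.643
endloop
endfacet
facet normal 0.503 0.266 0.822
outer loop
vertex 2.182 -3.15 2.522
vertex 2.371 -4.229 2.755
vertex 3.963 -3.079 1.41
endloop
endfacet

endsolid


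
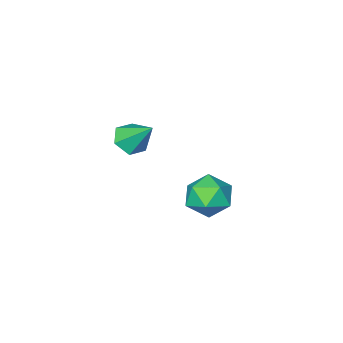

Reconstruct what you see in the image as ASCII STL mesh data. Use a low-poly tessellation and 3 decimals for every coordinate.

solid 
facet normal 0.147 -0.669 -0.728
outer loop
vertex 4.461 2.881 3.278
vertex 3.82 2.848 3.179
vertex 4.177 3.282 2.852
endloop
endfacet
facet normal 0.762 0.640 0.094
outer loop
vertex 4.461 2.881 3.278
vertex 4.177 3.282 2.852
vertex 3.62 3.752 4.161
endloop
endfacet
facet normal 0.148 -0.670 -0.728
outer loop
vertex 4.177 3.282 2.852
vertex 3.82 2.848 3.179
vertex 3.536 3.248 2.753
endloop
endfacet
facet normal 0.002 0.941 -0.337
outer loop
vertex 4.177 3.282 2.852
vertex 3.536 3.248 2.753
vertex 3.62 3.752 4.161
endloop
endfacet
facet normal 0.148 -0.670 -0.728
outer loop
vertex 3.536 3.248 2.753
vertex 3.82 2.848 3.179
vertex 3.178 2.815 3.079
endloop
endfacet
facet normal -0.815 0.560 -0.152
outer loop
vertex 3.536 3.248 2.753
vertex 3.178 2.815 3.079
vertex 3.62 3.752 4.161
endloop
endfacet
facet normal 0.148 -0.669 -0.728
outer loop
vertex 3.178 2.815 3.079
vertex 3.82 2.848 3.179
vertex 3.462 2.414 3.505
endloop
endfacet
facet normal -0.876 -0.125 0.466
outer loop
vertex 3.178 2.815 3.079
vertex 3.462 2.414 3.505
vertex 3.62 3.752 4.161
endloop
endfacet
facet normal 0.149 -0.669 -0.728
outer loop
vertex 3.462 2.414 3.505
vertex 3.82 2.848 3.179
vertex 4.104 2.448 3.605
endloop
endfacet
facet normal -0.117 -0.426 0.897
outer loop
vertex 3.462 2.414 3.505
vertex 4.104 2.448 3.605
vertex 3.62 3.752 4.161
endloop
endfacet
facet normal 0.147 -0.670 -0.727
outer loop
vertex 4.104 2.448 3.605
vertex 3.82 2.848 3.179
vertex 4.461 2.881 3.278
endloop
endfacet
facet normal 0.702 -0.042 0.711
outer loop
vertex 4.104 2.448 3.605
vertex 4.461 2.881 3.278
vertex 3.62 3.752 4.161
endloop
endfacet
facet normal 0.117 0.935 0.336
outer loop
vertex 0.883 4.198 -0.591
vertex 1.069 3.878 0.234
vertex 1.737 4.009 -0.362
endloop
endfacet
facet normal 0.292 0.889 -0.354
outer loop
vertex 0.883 4.198 -0.591
vertex 1.737 4.009 -0.362
vertex 1.429 3.784 -1.181
endloop
endfacet
facet normal -0.277 0.647 -0.710
outer loop
vertex 0.883 4.198 -0.591
vertex 1.429 3.784 -1.181
vertex 0.571 3.514 -1.093
endloop
endfacet
facet normal -0.804 0.544 -0.241
outer loop
vertex 0.883 4.198 -0.591
vertex 0.571 3.514 -1.093
vertex 0.348 3.572 -0.219
endloop
endfacet
facet normal -0.561 0.721 0.406
outer loop
vertex 0.883 4.198 -0.591
vertex 0.348 3.572 -0.219
vertex 1.069 3.878 0.234
endloop
endfacet
facet normal 0.813 0.405 -0.417
outer loop
vertex 1.429 3.784 -1.181
vertex 1.737 4.009 -0.362
vertex 1.952 3.208 -0.721
endloop
endfacet
facet normal 0.530 0.479 0.700
outer loop
vertex 1.737 4.009 -0.362
vertex 1.069 3.878 0.234
vertex 1.729 3.266 0.153
endloop
endfacet
facet normal -0.567 0.134 0.813
outer loop
vertex 1.069 3.878 0.234
vertex 0.348 3.572 -0.219
vertex 0.871 2.996 0.241
endloop
endfacet
facet normal -0.960 -0.152 -0.235
outer loop
vertex 0.348 3.572 -0.219
vertex 0.571 3.514 -1.093
vertex 0.563 2.771 -0.578
endloop
endfacet
facet normal -0.107 0.016 -0.994
outer loop
vertex 0.571 3.514 -1.093
vertex 1.429 3.784 -1.181
vertex 1.231 2.902 -1.174
endloop
endfacet
facet normal 0.804 -0.544 0.241
outer loop
vertex 1.417 2.582 -0.349
vertex 1.952 3.208 -0.721
vertex 1.729 3.266 0.153
endloop
endfacet
facet normal 0.277 -0.647 0.710
outer loop
vertex 1.417 2.582 -0.349
vertex 1.729 3.266 0.153
vertex 0.871 2.996 0.241
endloop
endfacet
facet normal -0.292 -0.889 0.354
outer loop
vertex 1.417 2.582 -0.349
vertex 0.871 2.996 0.241
vertex 0.563 2.771 -0.578
endloop
endfacet
facet normal -0.117 -0.935 -0.336
outer loop
vertex 1.417 2.582 -0.349
vertex 0.563 2.771 -0.578
vertex 1.231 2.902 -1.174
endloop
endfacet
facet normal 0.561 -0.721 -0.406
outer loop
vertex 1.417 2.582 -0.349
vertex 1.231 2.902 -1.174
vertex 1.952 3.208 -0.721
endloop
endfacet
facet normal 0.960 0.152 0.235
outer loop
vertex 1.729 3.266 0.153
vertex 1.952 3.208 -0.721
vertex 1.737 4.009 -0.362
endloop
endfacet
facet normal 0.107 -0.016 0.994
outer loop
vertex 0.871 2.996 0.241
vertex 1.729 3.266 0.153
vertex 1.069 3.878 0.234
endloop
endfacet
facet normal -0.813 -0.405 0.417
outer loop
vertex 0.563 2.771 -0.578
vertex 0.871 2.996 0.241
vertex 0.348 3.572 -0.219
endloop
endfacet
facet normal -0.530 -0.479 -0.700
outer loop
vertex 1.231 2.902 -1.174
vertex 0.563 2.771 -0.578
vertex 0.571 3.514 -1.093
endloop
endfacet
facet normal 0.567 -0.134 -0.813
outer loop
vertex 1.952 3.208 -0.721
vertex 1.231 2.902 -1.174
vertex 1.429 3.784 -1.181
endloop
endfacet

endsolid
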